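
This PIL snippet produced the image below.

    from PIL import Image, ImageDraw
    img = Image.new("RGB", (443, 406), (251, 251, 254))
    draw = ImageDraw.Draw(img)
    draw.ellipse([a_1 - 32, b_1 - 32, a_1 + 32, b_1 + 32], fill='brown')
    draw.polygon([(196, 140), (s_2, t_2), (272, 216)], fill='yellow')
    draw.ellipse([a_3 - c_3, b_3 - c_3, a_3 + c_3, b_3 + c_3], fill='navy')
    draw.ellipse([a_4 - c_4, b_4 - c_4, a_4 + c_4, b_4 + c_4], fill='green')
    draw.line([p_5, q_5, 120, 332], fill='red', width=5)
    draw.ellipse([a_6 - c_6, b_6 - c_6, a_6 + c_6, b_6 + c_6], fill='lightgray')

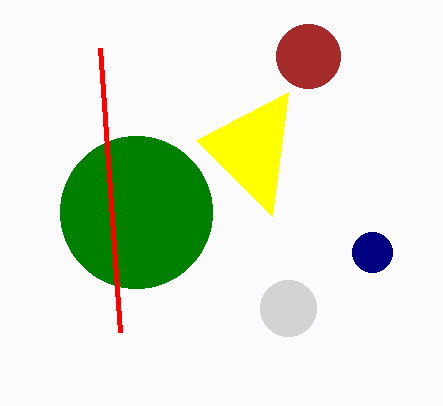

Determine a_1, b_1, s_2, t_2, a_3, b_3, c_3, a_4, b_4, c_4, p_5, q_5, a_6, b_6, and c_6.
a_1 = 308
b_1 = 56
s_2 = 288
t_2 = 92
a_3 = 372
b_3 = 252
c_3 = 20
a_4 = 136
b_4 = 212
c_4 = 76
p_5 = 100
q_5 = 48
a_6 = 288
b_6 = 308
c_6 = 28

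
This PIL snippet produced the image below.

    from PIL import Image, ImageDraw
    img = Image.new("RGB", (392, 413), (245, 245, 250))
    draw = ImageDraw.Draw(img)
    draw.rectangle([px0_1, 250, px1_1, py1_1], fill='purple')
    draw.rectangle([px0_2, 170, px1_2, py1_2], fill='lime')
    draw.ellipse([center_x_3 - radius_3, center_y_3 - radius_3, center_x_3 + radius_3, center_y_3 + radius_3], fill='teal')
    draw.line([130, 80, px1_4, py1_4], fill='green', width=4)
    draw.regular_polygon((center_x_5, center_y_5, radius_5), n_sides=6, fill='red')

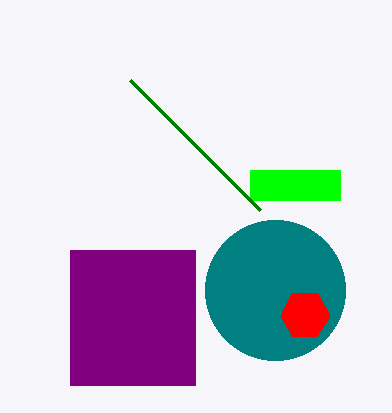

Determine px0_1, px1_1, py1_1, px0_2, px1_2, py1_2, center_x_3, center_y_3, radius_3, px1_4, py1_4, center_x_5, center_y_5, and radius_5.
px0_1 = 70
px1_1 = 195
py1_1 = 385
px0_2 = 250
px1_2 = 340
py1_2 = 200
center_x_3 = 275
center_y_3 = 290
radius_3 = 70
px1_4 = 260
py1_4 = 210
center_x_5 = 305
center_y_5 = 315
radius_5 = 25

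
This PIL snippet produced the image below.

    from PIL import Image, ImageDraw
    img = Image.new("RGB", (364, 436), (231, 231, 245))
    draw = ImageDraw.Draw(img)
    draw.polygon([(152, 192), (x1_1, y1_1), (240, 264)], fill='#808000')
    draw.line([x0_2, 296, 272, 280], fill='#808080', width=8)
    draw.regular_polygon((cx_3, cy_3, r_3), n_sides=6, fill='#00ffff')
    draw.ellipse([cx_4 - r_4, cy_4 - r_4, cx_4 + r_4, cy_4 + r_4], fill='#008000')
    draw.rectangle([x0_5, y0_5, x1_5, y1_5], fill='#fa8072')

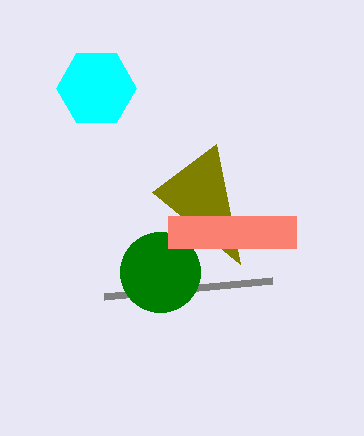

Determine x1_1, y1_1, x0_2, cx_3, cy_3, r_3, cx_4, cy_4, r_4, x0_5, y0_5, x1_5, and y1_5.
x1_1 = 216; y1_1 = 144; x0_2 = 104; cx_3 = 96; cy_3 = 88; r_3 = 40; cx_4 = 160; cy_4 = 272; r_4 = 40; x0_5 = 168; y0_5 = 216; x1_5 = 296; y1_5 = 248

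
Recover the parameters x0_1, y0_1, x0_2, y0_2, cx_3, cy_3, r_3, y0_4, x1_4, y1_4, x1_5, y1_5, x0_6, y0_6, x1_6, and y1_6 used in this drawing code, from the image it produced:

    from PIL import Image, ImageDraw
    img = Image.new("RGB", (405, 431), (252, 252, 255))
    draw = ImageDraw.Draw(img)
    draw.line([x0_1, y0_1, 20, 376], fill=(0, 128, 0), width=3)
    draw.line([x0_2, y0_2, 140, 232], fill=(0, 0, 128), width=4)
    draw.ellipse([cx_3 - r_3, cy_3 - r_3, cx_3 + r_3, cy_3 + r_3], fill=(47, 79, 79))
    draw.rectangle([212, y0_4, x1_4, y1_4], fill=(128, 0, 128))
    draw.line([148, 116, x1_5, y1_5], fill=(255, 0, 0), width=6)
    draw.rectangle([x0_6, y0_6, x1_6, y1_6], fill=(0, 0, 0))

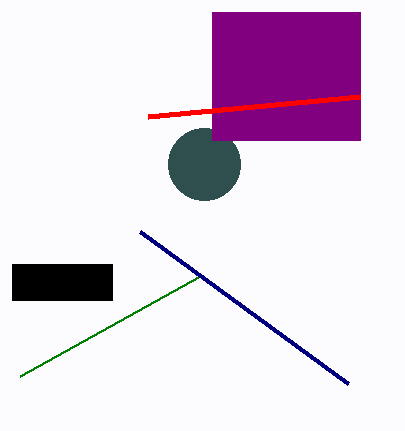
x0_1 = 200, y0_1 = 276, x0_2 = 348, y0_2 = 384, cx_3 = 204, cy_3 = 164, r_3 = 36, y0_4 = 12, x1_4 = 360, y1_4 = 140, x1_5 = 360, y1_5 = 96, x0_6 = 12, y0_6 = 264, x1_6 = 112, y1_6 = 300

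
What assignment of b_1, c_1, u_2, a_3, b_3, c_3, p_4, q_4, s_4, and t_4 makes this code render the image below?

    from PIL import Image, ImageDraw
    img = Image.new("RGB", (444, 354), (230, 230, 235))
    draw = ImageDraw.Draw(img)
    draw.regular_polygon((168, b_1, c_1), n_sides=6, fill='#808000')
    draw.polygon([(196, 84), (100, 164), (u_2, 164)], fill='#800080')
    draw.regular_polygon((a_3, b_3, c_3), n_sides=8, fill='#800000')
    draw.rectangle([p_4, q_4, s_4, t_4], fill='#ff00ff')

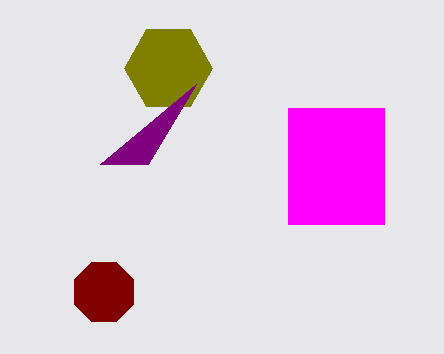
b_1 = 68, c_1 = 44, u_2 = 148, a_3 = 104, b_3 = 292, c_3 = 32, p_4 = 288, q_4 = 108, s_4 = 384, t_4 = 224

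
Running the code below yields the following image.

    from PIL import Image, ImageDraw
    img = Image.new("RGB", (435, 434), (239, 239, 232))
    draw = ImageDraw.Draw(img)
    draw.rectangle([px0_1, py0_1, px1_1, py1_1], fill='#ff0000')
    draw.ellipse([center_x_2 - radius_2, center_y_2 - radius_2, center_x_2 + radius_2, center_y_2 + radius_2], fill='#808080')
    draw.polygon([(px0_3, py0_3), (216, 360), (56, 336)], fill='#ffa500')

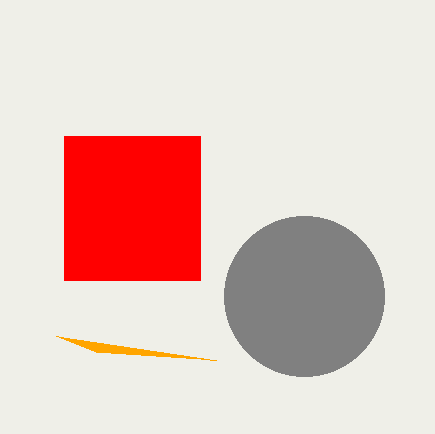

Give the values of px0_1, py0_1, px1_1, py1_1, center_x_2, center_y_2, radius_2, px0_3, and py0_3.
px0_1 = 64, py0_1 = 136, px1_1 = 200, py1_1 = 280, center_x_2 = 304, center_y_2 = 296, radius_2 = 80, px0_3 = 96, py0_3 = 352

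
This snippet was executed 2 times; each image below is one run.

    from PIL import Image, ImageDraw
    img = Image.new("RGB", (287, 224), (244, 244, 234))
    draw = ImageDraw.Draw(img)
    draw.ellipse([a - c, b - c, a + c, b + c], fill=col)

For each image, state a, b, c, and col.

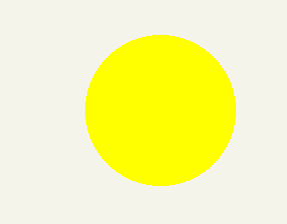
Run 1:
a = 160; b = 110; c = 75; col = 'yellow'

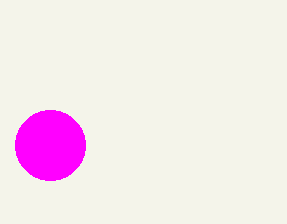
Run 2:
a = 50, b = 145, c = 35, col = 'magenta'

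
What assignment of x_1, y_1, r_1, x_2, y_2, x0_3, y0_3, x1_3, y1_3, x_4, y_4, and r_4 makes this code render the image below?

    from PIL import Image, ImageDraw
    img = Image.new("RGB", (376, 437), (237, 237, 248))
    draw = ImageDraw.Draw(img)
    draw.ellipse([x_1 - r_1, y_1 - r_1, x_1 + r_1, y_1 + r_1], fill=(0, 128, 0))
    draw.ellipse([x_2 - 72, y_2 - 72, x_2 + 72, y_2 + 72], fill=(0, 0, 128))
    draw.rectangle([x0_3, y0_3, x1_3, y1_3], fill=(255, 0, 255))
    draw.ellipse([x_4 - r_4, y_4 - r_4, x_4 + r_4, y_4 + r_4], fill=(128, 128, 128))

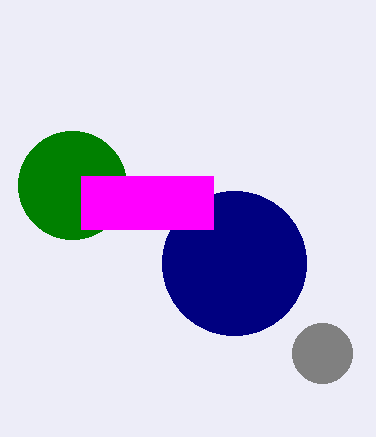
x_1 = 72, y_1 = 185, r_1 = 54, x_2 = 234, y_2 = 263, x0_3 = 81, y0_3 = 176, x1_3 = 213, y1_3 = 229, x_4 = 322, y_4 = 353, r_4 = 30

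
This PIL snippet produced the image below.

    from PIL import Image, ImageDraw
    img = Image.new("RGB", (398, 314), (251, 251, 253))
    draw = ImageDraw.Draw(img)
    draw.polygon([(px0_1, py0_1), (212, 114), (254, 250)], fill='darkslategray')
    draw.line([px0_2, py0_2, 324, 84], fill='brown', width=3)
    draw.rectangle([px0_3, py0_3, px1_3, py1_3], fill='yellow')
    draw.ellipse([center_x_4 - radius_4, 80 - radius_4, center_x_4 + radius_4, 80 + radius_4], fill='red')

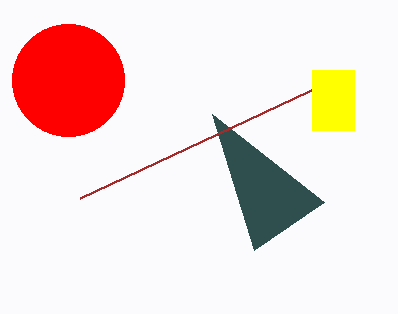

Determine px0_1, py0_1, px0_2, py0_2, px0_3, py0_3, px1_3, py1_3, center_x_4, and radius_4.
px0_1 = 324, py0_1 = 202, px0_2 = 80, py0_2 = 198, px0_3 = 312, py0_3 = 70, px1_3 = 354, py1_3 = 130, center_x_4 = 68, radius_4 = 56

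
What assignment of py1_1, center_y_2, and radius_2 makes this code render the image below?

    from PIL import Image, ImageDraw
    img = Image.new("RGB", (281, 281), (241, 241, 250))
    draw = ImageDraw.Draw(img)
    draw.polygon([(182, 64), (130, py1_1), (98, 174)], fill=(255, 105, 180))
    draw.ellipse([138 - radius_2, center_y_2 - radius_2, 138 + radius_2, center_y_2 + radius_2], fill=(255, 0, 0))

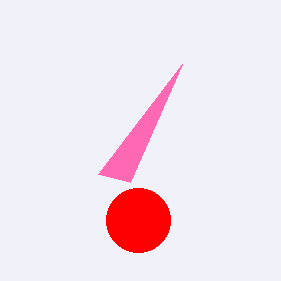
py1_1 = 182, center_y_2 = 220, radius_2 = 32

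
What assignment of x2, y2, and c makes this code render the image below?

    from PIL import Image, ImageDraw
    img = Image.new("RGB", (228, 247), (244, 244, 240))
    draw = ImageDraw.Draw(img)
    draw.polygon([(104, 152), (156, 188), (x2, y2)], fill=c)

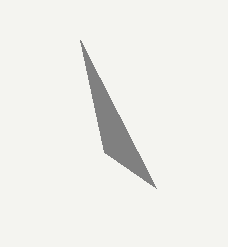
x2 = 80; y2 = 40; c = 'gray'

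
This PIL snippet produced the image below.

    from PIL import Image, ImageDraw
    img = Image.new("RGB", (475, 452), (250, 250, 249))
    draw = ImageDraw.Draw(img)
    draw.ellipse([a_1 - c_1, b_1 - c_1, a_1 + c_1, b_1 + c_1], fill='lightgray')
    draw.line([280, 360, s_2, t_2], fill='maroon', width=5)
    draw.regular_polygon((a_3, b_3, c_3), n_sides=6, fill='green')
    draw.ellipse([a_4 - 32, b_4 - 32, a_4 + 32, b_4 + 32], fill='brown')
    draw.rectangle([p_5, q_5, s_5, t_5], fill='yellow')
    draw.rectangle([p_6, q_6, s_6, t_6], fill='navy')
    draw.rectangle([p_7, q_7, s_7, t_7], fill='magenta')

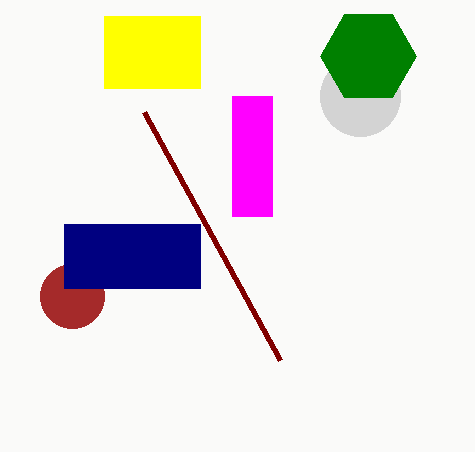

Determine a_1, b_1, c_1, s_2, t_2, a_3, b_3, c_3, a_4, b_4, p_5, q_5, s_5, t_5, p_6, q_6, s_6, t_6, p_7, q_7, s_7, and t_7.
a_1 = 360
b_1 = 96
c_1 = 40
s_2 = 144
t_2 = 112
a_3 = 368
b_3 = 56
c_3 = 48
a_4 = 72
b_4 = 296
p_5 = 104
q_5 = 16
s_5 = 200
t_5 = 88
p_6 = 64
q_6 = 224
s_6 = 200
t_6 = 288
p_7 = 232
q_7 = 96
s_7 = 272
t_7 = 216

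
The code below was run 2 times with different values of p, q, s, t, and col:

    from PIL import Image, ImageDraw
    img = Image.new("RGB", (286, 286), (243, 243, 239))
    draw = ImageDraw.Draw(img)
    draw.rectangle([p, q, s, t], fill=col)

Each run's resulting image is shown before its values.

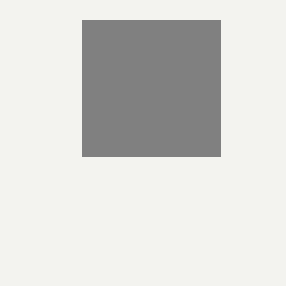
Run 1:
p = 82
q = 20
s = 220
t = 156
col = 'gray'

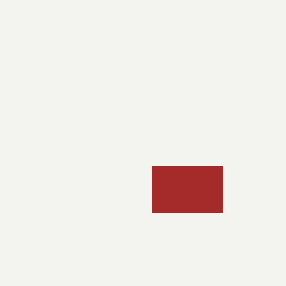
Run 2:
p = 152
q = 166
s = 222
t = 212
col = 'brown'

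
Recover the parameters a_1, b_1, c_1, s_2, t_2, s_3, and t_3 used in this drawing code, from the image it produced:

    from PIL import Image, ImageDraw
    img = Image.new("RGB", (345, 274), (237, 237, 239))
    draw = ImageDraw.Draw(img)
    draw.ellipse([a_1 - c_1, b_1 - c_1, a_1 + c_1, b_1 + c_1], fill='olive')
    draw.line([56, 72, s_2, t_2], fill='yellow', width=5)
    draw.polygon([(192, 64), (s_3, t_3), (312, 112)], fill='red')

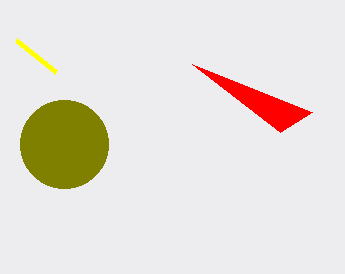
a_1 = 64; b_1 = 144; c_1 = 44; s_2 = 16; t_2 = 40; s_3 = 280; t_3 = 132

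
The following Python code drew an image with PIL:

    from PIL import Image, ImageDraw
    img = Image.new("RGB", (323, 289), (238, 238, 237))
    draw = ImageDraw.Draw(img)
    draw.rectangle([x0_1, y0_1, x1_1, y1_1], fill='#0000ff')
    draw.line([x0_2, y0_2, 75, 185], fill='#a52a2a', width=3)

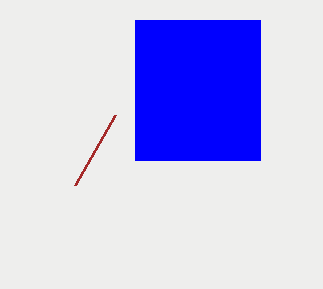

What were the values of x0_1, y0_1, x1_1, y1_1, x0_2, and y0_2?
x0_1 = 135, y0_1 = 20, x1_1 = 260, y1_1 = 160, x0_2 = 115, y0_2 = 115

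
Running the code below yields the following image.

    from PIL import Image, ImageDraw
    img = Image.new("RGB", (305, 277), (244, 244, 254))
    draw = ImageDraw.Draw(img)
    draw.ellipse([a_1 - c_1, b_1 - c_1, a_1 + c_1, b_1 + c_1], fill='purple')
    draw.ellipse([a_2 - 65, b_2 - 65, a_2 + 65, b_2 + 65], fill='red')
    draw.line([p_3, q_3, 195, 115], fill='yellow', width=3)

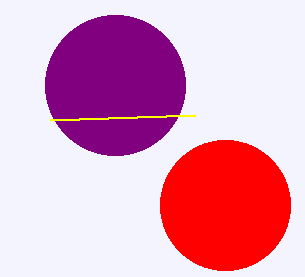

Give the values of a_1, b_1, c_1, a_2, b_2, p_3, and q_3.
a_1 = 115, b_1 = 85, c_1 = 70, a_2 = 225, b_2 = 205, p_3 = 50, q_3 = 120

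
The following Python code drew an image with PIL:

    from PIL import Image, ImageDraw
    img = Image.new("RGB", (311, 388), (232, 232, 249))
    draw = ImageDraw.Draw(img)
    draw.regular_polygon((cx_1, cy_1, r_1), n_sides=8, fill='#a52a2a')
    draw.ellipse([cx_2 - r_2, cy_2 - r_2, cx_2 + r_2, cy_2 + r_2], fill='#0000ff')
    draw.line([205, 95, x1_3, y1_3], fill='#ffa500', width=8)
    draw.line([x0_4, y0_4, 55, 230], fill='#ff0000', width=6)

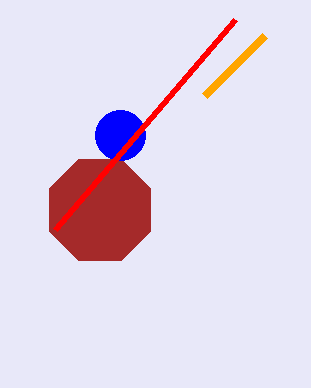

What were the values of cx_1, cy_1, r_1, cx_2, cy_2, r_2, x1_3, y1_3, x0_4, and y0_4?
cx_1 = 100; cy_1 = 210; r_1 = 55; cx_2 = 120; cy_2 = 135; r_2 = 25; x1_3 = 265; y1_3 = 35; x0_4 = 235; y0_4 = 20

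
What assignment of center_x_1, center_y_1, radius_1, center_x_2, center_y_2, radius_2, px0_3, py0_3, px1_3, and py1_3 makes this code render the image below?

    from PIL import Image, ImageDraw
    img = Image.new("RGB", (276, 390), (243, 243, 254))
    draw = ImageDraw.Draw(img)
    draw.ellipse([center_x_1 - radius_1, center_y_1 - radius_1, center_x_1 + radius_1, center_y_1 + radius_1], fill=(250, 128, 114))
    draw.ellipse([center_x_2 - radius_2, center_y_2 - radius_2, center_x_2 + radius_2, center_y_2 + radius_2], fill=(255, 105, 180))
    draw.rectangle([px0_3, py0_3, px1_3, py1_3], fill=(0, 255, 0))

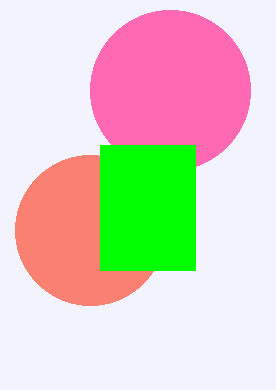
center_x_1 = 90
center_y_1 = 230
radius_1 = 75
center_x_2 = 170
center_y_2 = 90
radius_2 = 80
px0_3 = 100
py0_3 = 145
px1_3 = 195
py1_3 = 270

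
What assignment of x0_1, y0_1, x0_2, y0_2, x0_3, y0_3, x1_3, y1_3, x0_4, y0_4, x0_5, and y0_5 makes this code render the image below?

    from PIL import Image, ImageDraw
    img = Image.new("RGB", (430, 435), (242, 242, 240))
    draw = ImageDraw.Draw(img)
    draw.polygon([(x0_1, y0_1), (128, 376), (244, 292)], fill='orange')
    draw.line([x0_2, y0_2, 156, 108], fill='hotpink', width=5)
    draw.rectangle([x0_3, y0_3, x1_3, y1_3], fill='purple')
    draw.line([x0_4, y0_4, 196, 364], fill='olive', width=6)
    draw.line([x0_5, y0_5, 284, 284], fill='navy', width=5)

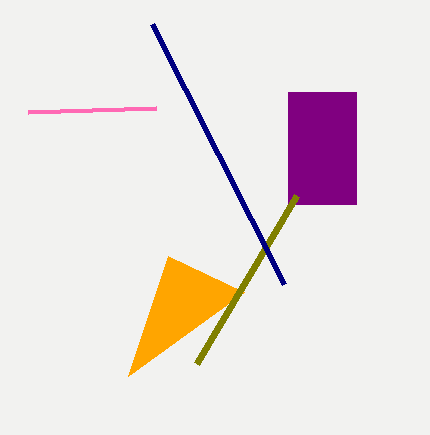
x0_1 = 168, y0_1 = 256, x0_2 = 28, y0_2 = 112, x0_3 = 288, y0_3 = 92, x1_3 = 356, y1_3 = 204, x0_4 = 296, y0_4 = 196, x0_5 = 152, y0_5 = 24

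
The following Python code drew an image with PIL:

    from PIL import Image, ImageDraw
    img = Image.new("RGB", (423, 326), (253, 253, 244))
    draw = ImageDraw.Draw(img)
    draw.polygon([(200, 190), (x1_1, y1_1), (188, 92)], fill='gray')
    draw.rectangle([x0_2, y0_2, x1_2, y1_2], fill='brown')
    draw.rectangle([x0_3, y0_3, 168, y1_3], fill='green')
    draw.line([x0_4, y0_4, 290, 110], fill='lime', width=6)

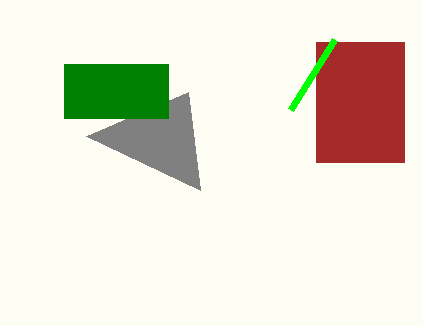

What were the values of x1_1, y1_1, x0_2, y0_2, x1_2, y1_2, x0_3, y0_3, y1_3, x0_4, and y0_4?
x1_1 = 86
y1_1 = 136
x0_2 = 316
y0_2 = 42
x1_2 = 404
y1_2 = 162
x0_3 = 64
y0_3 = 64
y1_3 = 118
x0_4 = 334
y0_4 = 40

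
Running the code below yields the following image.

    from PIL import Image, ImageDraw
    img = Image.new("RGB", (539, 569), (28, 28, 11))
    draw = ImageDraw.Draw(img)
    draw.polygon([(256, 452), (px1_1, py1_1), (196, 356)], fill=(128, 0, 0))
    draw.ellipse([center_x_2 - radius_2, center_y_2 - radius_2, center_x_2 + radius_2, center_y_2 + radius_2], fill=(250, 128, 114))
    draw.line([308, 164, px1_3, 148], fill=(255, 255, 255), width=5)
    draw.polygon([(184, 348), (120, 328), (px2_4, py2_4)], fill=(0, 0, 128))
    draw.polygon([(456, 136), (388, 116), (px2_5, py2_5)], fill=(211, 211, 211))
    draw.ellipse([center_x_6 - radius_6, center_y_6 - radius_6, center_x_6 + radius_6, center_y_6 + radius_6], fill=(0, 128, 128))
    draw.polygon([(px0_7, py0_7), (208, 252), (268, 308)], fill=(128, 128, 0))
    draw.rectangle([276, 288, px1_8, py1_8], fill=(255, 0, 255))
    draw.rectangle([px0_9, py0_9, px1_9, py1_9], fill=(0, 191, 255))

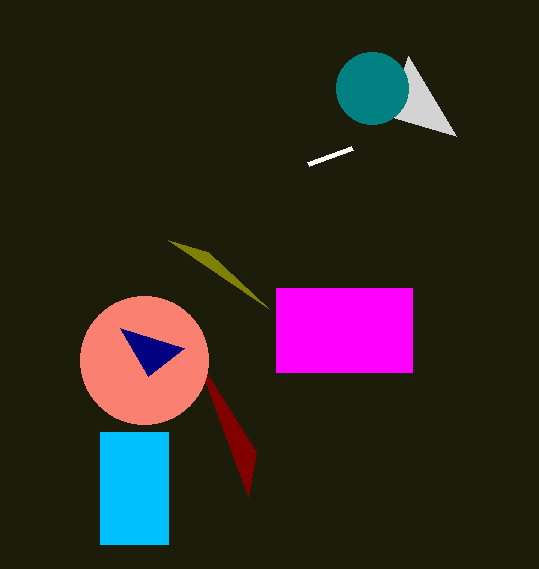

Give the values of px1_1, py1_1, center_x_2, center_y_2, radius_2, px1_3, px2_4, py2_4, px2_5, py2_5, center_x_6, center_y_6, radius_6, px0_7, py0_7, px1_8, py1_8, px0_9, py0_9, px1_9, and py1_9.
px1_1 = 248, py1_1 = 496, center_x_2 = 144, center_y_2 = 360, radius_2 = 64, px1_3 = 352, px2_4 = 148, py2_4 = 376, px2_5 = 408, py2_5 = 56, center_x_6 = 372, center_y_6 = 88, radius_6 = 36, px0_7 = 168, py0_7 = 240, px1_8 = 412, py1_8 = 372, px0_9 = 100, py0_9 = 432, px1_9 = 168, py1_9 = 544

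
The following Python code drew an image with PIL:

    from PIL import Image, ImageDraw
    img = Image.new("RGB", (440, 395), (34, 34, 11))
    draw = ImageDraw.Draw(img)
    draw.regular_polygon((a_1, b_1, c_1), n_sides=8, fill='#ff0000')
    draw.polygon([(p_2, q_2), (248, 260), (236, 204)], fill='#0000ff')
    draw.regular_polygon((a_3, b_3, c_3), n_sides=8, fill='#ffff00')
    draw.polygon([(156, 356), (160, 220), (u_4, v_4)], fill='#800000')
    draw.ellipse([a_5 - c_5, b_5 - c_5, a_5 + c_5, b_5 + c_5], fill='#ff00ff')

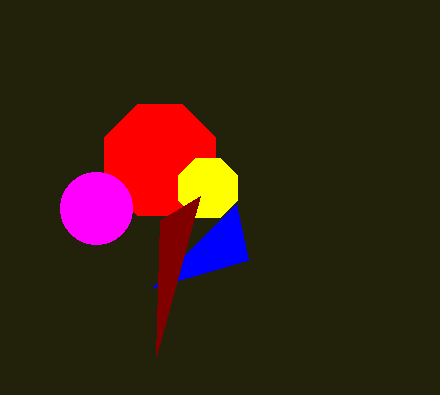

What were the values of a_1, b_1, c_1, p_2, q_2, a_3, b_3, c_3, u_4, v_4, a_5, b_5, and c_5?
a_1 = 160
b_1 = 160
c_1 = 60
p_2 = 152
q_2 = 288
a_3 = 208
b_3 = 188
c_3 = 32
u_4 = 200
v_4 = 196
a_5 = 96
b_5 = 208
c_5 = 36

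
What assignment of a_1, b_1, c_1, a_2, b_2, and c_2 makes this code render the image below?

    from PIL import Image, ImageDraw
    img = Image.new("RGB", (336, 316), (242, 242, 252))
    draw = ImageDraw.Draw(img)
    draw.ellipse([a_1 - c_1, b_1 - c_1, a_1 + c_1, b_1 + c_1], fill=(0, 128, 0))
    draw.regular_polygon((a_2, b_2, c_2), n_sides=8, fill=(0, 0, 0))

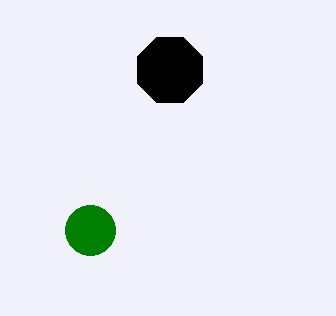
a_1 = 90
b_1 = 230
c_1 = 25
a_2 = 170
b_2 = 70
c_2 = 35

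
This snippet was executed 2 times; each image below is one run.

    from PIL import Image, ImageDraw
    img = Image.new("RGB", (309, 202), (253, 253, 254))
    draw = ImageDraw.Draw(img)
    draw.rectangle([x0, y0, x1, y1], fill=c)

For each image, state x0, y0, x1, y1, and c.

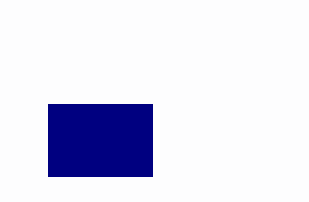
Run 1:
x0 = 48
y0 = 104
x1 = 152
y1 = 176
c = 'navy'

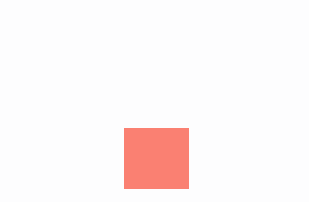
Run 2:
x0 = 124; y0 = 128; x1 = 188; y1 = 188; c = 'salmon'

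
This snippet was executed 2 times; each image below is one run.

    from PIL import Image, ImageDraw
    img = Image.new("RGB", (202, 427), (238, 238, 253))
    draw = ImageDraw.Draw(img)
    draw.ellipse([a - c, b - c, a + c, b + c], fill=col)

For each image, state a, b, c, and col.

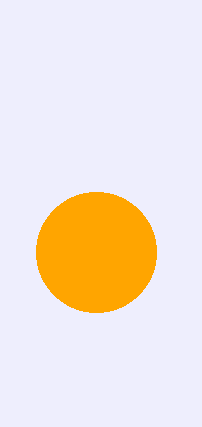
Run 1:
a = 96, b = 252, c = 60, col = 'orange'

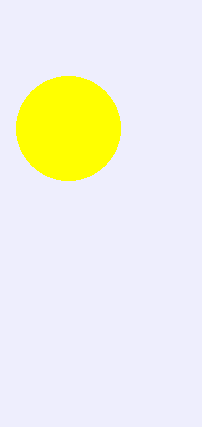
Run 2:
a = 68, b = 128, c = 52, col = 'yellow'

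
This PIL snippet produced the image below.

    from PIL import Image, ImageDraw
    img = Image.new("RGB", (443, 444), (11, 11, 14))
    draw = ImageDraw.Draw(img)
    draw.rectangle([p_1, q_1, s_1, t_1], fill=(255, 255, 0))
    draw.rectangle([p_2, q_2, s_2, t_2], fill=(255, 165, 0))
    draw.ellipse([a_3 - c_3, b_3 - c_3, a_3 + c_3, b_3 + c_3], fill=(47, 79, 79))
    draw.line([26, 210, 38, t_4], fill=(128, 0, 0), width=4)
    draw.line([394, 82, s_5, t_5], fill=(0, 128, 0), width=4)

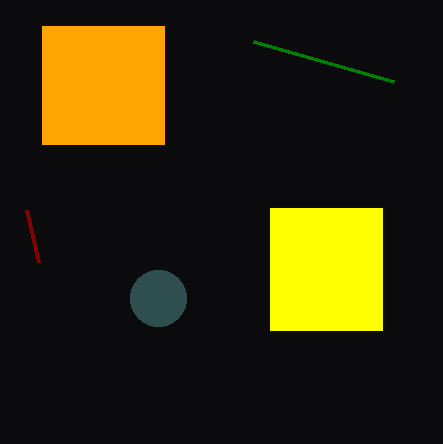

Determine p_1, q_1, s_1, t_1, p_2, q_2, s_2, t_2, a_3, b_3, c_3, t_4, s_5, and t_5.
p_1 = 270, q_1 = 208, s_1 = 382, t_1 = 330, p_2 = 42, q_2 = 26, s_2 = 164, t_2 = 144, a_3 = 158, b_3 = 298, c_3 = 28, t_4 = 262, s_5 = 254, t_5 = 42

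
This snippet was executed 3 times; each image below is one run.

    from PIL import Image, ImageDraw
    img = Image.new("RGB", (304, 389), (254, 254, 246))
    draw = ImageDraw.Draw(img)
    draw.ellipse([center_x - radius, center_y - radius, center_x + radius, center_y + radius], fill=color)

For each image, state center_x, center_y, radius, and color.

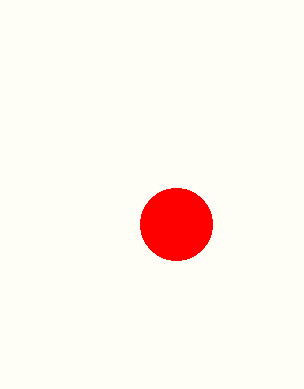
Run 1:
center_x = 176; center_y = 224; radius = 36; color = 'red'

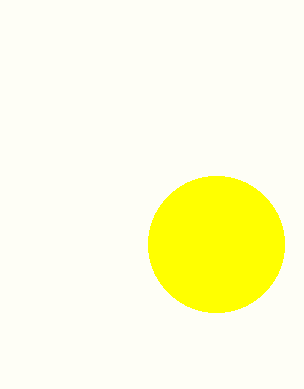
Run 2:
center_x = 216, center_y = 244, radius = 68, color = 'yellow'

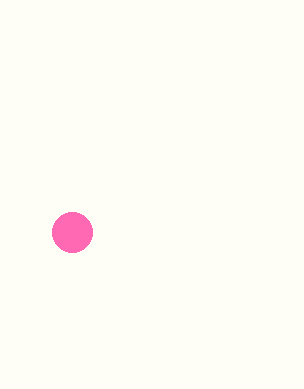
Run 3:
center_x = 72
center_y = 232
radius = 20
color = 'hotpink'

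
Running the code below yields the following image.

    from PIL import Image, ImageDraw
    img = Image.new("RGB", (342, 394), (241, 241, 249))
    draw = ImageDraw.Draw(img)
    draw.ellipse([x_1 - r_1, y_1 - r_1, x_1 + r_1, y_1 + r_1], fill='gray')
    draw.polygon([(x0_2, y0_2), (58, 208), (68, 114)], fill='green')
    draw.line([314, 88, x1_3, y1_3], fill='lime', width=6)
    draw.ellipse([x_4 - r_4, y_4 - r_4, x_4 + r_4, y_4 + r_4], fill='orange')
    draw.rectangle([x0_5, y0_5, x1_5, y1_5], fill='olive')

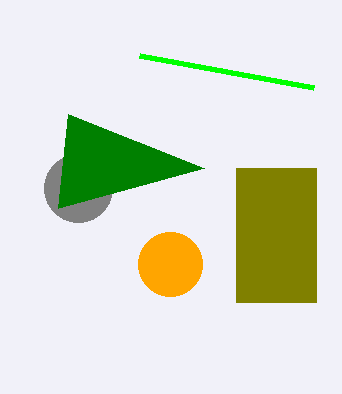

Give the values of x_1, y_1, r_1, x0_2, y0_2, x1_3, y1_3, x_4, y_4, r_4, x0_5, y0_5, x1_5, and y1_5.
x_1 = 78, y_1 = 188, r_1 = 34, x0_2 = 204, y0_2 = 168, x1_3 = 140, y1_3 = 56, x_4 = 170, y_4 = 264, r_4 = 32, x0_5 = 236, y0_5 = 168, x1_5 = 316, y1_5 = 302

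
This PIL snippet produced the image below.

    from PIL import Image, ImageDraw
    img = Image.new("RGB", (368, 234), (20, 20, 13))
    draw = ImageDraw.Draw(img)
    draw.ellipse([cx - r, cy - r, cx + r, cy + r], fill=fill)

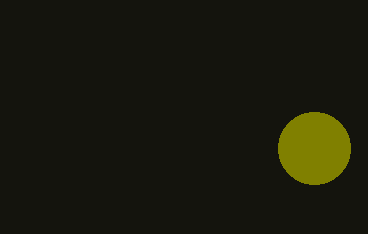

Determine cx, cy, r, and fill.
cx = 314, cy = 148, r = 36, fill = 'olive'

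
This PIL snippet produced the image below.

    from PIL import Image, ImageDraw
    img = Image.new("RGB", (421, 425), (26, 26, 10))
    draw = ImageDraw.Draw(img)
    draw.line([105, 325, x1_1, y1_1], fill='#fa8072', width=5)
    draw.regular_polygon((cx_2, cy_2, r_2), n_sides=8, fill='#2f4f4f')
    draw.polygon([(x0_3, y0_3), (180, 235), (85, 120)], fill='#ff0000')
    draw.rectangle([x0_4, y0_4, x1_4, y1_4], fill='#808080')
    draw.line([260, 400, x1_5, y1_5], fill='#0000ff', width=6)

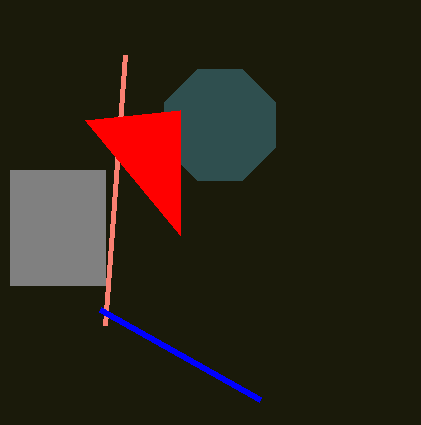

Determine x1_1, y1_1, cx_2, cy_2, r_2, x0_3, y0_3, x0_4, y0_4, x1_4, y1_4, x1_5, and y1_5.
x1_1 = 125; y1_1 = 55; cx_2 = 220; cy_2 = 125; r_2 = 60; x0_3 = 180; y0_3 = 110; x0_4 = 10; y0_4 = 170; x1_4 = 105; y1_4 = 285; x1_5 = 100; y1_5 = 310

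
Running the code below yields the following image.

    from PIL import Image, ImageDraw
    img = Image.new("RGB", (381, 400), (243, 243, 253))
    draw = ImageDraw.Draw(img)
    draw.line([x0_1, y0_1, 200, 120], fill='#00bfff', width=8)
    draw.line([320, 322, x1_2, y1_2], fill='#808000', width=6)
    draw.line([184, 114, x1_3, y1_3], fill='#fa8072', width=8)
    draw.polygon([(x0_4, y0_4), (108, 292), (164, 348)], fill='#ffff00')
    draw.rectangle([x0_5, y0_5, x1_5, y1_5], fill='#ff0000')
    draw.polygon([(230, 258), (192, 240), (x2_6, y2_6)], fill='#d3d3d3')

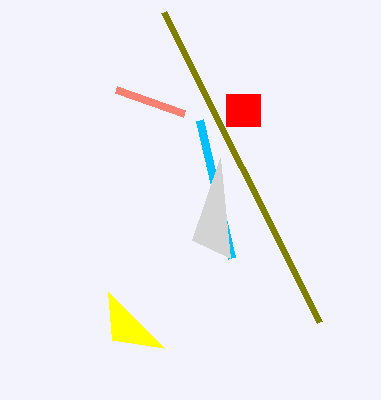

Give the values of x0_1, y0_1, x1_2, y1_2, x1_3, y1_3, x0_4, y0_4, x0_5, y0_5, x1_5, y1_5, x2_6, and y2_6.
x0_1 = 232; y0_1 = 258; x1_2 = 164; y1_2 = 12; x1_3 = 116; y1_3 = 90; x0_4 = 112; y0_4 = 340; x0_5 = 226; y0_5 = 94; x1_5 = 260; y1_5 = 126; x2_6 = 220; y2_6 = 158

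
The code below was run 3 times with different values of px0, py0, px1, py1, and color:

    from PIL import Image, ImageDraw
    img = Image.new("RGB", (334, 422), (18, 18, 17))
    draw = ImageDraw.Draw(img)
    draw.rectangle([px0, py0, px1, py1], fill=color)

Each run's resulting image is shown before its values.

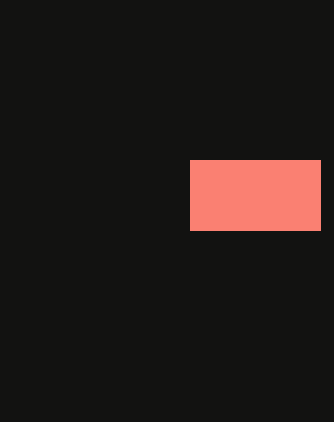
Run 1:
px0 = 190
py0 = 160
px1 = 320
py1 = 230
color = 'salmon'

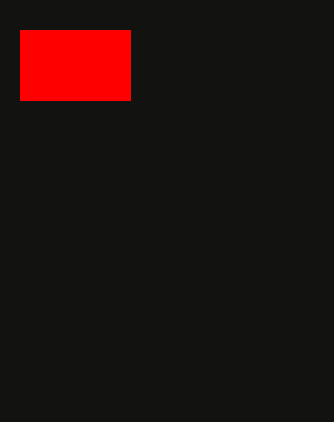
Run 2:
px0 = 20, py0 = 30, px1 = 130, py1 = 100, color = 'red'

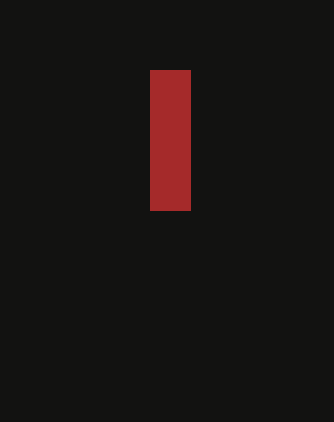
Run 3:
px0 = 150
py0 = 70
px1 = 190
py1 = 210
color = 'brown'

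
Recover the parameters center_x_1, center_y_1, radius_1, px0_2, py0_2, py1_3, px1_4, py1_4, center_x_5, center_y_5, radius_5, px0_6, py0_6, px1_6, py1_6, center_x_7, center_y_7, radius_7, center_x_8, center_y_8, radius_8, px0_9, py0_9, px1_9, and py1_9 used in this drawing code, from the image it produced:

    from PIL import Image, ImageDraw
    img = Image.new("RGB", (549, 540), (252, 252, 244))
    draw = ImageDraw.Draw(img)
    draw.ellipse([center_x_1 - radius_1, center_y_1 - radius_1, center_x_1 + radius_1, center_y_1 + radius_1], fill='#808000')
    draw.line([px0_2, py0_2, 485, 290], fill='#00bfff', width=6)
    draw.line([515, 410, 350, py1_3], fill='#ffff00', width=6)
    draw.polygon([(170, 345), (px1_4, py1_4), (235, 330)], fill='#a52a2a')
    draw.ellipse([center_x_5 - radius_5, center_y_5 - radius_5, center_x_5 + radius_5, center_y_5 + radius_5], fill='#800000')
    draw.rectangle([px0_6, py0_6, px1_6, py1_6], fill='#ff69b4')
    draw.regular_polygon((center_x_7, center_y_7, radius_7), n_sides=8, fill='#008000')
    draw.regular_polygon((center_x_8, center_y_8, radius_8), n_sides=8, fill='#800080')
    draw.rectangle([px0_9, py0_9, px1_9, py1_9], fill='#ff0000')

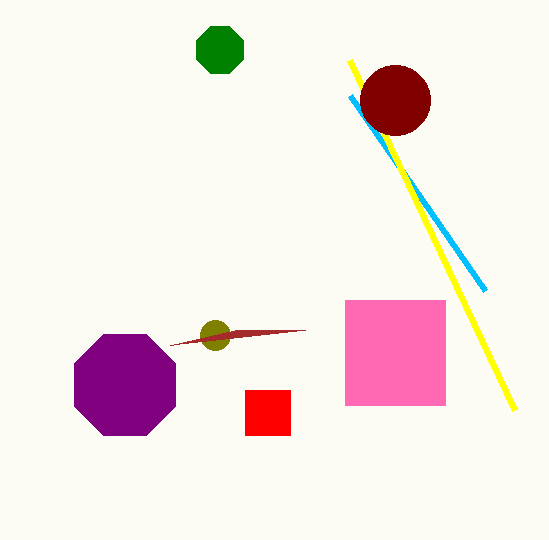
center_x_1 = 215, center_y_1 = 335, radius_1 = 15, px0_2 = 350, py0_2 = 95, py1_3 = 60, px1_4 = 305, py1_4 = 330, center_x_5 = 395, center_y_5 = 100, radius_5 = 35, px0_6 = 345, py0_6 = 300, px1_6 = 445, py1_6 = 405, center_x_7 = 220, center_y_7 = 50, radius_7 = 25, center_x_8 = 125, center_y_8 = 385, radius_8 = 55, px0_9 = 245, py0_9 = 390, px1_9 = 290, py1_9 = 435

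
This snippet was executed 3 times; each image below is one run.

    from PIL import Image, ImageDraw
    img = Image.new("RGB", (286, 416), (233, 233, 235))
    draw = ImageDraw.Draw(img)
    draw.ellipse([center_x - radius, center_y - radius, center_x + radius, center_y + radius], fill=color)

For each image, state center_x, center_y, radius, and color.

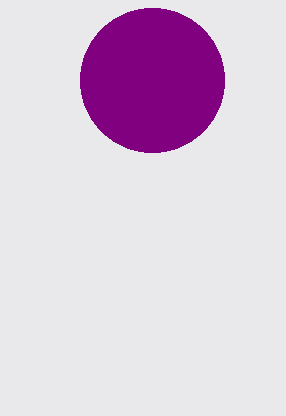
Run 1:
center_x = 152
center_y = 80
radius = 72
color = 'purple'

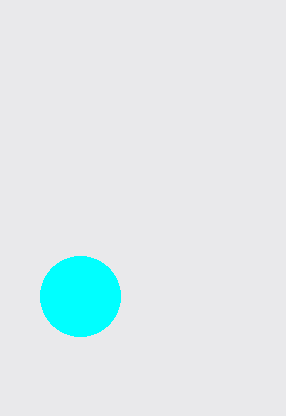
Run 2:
center_x = 80, center_y = 296, radius = 40, color = 'cyan'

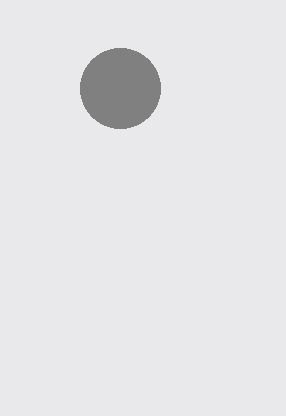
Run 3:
center_x = 120
center_y = 88
radius = 40
color = 'gray'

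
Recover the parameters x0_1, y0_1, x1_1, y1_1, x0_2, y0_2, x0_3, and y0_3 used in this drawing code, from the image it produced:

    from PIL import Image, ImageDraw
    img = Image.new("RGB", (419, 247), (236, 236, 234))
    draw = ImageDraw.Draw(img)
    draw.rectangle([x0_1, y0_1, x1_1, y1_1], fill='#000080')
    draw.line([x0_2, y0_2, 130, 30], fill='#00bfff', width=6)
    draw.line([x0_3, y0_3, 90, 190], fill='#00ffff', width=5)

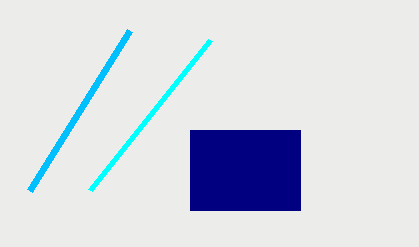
x0_1 = 190; y0_1 = 130; x1_1 = 300; y1_1 = 210; x0_2 = 30; y0_2 = 190; x0_3 = 210; y0_3 = 40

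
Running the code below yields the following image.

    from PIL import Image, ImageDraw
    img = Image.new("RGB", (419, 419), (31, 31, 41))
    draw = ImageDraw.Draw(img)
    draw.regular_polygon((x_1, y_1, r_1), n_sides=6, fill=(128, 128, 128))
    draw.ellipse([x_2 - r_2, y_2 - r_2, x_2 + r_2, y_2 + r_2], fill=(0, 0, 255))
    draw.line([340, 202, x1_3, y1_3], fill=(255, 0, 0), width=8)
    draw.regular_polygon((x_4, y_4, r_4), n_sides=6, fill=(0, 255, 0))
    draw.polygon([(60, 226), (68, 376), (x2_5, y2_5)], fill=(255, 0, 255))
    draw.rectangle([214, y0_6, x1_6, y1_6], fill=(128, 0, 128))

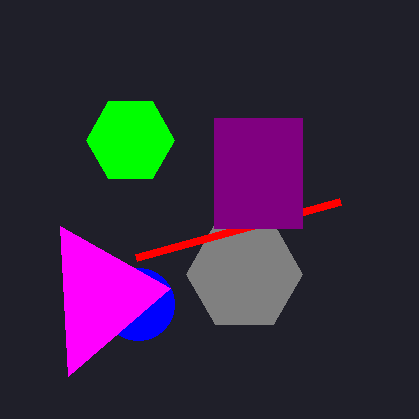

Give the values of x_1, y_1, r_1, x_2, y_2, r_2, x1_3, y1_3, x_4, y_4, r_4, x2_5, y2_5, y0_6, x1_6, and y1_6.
x_1 = 244
y_1 = 274
r_1 = 58
x_2 = 138
y_2 = 304
r_2 = 36
x1_3 = 136
y1_3 = 258
x_4 = 130
y_4 = 140
r_4 = 44
x2_5 = 170
y2_5 = 288
y0_6 = 118
x1_6 = 302
y1_6 = 228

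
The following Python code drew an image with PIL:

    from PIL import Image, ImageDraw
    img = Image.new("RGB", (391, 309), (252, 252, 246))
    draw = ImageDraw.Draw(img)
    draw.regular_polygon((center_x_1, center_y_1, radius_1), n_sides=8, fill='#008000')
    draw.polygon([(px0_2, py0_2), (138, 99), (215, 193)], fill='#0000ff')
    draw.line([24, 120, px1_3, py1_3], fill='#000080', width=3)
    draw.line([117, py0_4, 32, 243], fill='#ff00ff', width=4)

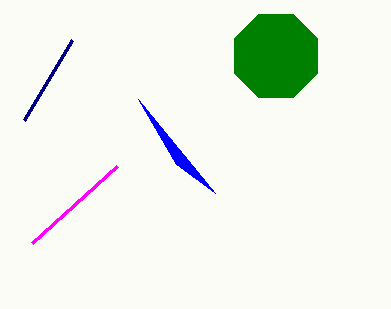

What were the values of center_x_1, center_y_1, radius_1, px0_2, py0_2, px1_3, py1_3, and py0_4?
center_x_1 = 276; center_y_1 = 56; radius_1 = 45; px0_2 = 176; py0_2 = 164; px1_3 = 72; py1_3 = 40; py0_4 = 166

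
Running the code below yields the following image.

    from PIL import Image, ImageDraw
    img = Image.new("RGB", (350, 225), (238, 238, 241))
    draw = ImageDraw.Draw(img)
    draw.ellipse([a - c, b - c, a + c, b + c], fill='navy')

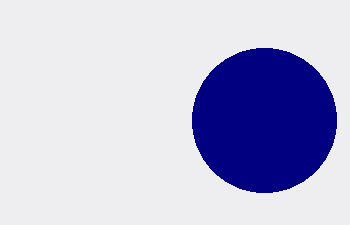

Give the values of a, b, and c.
a = 264; b = 120; c = 72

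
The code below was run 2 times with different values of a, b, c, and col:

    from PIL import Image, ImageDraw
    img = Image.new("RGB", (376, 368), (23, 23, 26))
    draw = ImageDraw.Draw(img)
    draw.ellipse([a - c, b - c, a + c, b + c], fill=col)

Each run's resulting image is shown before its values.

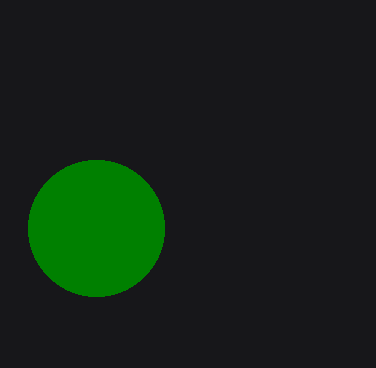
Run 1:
a = 96
b = 228
c = 68
col = 'green'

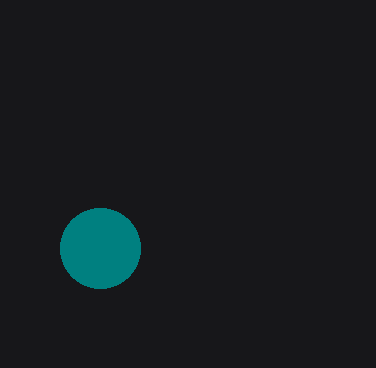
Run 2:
a = 100, b = 248, c = 40, col = 'teal'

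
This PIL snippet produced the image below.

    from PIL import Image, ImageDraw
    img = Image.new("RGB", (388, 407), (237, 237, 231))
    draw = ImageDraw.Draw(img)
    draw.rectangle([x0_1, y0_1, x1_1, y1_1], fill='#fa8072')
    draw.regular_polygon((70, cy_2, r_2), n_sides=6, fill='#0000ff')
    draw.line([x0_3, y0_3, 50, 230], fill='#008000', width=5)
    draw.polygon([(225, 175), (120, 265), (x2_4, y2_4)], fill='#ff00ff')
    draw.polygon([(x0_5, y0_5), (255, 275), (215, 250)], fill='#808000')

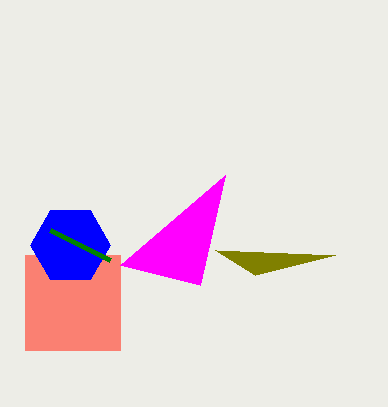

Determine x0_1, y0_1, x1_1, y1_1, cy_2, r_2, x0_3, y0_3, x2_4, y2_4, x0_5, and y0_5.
x0_1 = 25, y0_1 = 255, x1_1 = 120, y1_1 = 350, cy_2 = 245, r_2 = 40, x0_3 = 110, y0_3 = 260, x2_4 = 200, y2_4 = 285, x0_5 = 335, y0_5 = 255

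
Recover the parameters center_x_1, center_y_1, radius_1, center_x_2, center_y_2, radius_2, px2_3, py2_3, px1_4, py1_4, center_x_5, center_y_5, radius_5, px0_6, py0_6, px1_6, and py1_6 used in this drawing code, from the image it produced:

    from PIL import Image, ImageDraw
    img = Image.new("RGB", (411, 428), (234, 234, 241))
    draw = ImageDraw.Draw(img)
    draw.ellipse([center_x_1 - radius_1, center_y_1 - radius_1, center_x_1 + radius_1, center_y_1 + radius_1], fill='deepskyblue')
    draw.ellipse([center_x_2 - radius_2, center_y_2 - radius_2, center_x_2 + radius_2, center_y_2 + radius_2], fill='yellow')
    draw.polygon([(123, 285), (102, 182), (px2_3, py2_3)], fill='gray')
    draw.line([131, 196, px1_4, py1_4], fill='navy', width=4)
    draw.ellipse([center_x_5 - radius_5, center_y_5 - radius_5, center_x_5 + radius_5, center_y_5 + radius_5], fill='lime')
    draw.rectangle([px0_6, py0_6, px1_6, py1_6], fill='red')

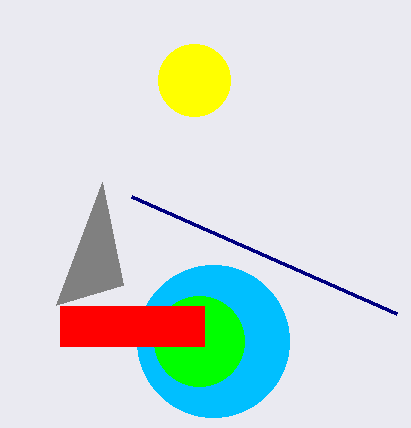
center_x_1 = 213, center_y_1 = 341, radius_1 = 76, center_x_2 = 194, center_y_2 = 80, radius_2 = 36, px2_3 = 56, py2_3 = 305, px1_4 = 396, py1_4 = 313, center_x_5 = 199, center_y_5 = 341, radius_5 = 45, px0_6 = 60, py0_6 = 306, px1_6 = 204, py1_6 = 346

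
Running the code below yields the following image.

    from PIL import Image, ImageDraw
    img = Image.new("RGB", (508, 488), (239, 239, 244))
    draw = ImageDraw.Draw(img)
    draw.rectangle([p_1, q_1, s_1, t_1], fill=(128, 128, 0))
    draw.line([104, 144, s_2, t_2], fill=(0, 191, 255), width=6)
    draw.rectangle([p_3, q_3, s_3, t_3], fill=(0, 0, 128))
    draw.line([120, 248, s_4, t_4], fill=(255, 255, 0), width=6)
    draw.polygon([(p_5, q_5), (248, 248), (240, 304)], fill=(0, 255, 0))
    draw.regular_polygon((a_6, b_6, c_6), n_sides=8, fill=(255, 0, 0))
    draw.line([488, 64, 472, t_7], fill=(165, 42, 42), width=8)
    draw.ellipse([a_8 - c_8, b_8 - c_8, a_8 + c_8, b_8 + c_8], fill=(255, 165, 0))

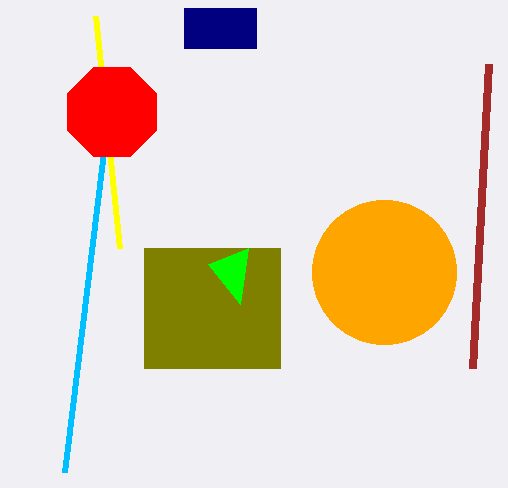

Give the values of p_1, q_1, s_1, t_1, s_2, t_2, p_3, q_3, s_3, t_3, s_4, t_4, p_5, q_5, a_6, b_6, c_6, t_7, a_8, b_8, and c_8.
p_1 = 144
q_1 = 248
s_1 = 280
t_1 = 368
s_2 = 64
t_2 = 472
p_3 = 184
q_3 = 8
s_3 = 256
t_3 = 48
s_4 = 96
t_4 = 16
p_5 = 208
q_5 = 264
a_6 = 112
b_6 = 112
c_6 = 48
t_7 = 368
a_8 = 384
b_8 = 272
c_8 = 72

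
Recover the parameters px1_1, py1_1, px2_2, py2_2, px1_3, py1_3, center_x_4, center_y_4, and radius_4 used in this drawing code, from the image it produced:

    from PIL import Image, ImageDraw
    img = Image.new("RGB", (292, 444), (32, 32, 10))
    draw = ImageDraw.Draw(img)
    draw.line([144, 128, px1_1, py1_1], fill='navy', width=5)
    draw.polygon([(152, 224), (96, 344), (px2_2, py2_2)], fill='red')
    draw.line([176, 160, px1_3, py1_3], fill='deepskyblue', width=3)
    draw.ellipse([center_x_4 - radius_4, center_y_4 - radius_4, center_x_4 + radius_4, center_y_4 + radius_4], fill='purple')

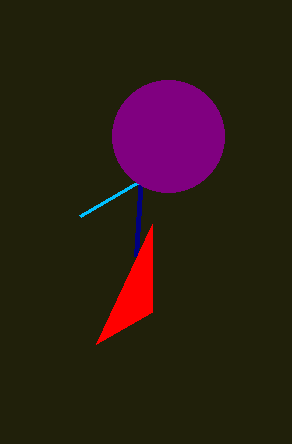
px1_1 = 136, py1_1 = 256, px2_2 = 152, py2_2 = 312, px1_3 = 80, py1_3 = 216, center_x_4 = 168, center_y_4 = 136, radius_4 = 56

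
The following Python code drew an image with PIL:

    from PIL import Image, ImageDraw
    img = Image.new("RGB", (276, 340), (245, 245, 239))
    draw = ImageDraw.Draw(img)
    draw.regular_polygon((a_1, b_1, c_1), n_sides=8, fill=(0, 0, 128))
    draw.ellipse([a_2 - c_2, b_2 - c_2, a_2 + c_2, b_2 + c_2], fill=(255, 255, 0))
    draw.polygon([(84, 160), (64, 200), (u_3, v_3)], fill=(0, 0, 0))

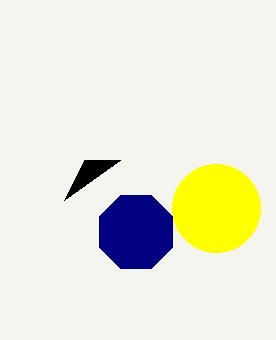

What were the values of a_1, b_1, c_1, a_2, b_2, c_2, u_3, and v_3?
a_1 = 136; b_1 = 232; c_1 = 40; a_2 = 216; b_2 = 208; c_2 = 44; u_3 = 120; v_3 = 160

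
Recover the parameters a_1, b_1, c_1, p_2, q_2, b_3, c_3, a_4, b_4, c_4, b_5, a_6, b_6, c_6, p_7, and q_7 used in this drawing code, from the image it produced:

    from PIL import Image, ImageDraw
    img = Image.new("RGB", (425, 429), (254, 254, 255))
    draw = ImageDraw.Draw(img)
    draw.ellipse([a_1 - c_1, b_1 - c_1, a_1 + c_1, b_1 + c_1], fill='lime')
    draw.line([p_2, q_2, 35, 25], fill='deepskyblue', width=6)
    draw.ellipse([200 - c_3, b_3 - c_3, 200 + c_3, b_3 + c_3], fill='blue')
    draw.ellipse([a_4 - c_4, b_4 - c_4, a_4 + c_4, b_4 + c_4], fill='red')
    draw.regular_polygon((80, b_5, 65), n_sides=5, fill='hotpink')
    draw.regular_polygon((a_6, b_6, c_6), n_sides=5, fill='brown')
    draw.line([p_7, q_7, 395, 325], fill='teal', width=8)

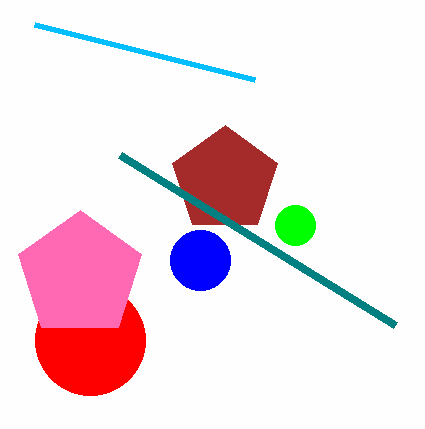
a_1 = 295, b_1 = 225, c_1 = 20, p_2 = 255, q_2 = 80, b_3 = 260, c_3 = 30, a_4 = 90, b_4 = 340, c_4 = 55, b_5 = 275, a_6 = 225, b_6 = 180, c_6 = 55, p_7 = 120, q_7 = 155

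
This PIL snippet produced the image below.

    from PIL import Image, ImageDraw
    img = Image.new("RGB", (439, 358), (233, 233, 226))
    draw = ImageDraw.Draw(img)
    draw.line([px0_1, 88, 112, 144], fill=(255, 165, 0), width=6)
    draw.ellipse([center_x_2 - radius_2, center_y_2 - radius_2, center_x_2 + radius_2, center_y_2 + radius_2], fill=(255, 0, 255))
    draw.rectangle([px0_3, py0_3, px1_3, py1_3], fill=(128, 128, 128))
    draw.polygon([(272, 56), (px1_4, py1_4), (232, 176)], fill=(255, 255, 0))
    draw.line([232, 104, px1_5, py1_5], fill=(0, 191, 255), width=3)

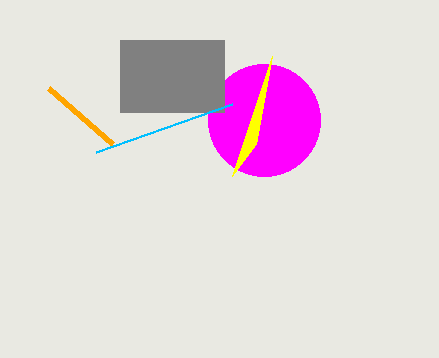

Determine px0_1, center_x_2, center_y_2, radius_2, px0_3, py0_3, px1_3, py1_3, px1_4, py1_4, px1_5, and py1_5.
px0_1 = 48; center_x_2 = 264; center_y_2 = 120; radius_2 = 56; px0_3 = 120; py0_3 = 40; px1_3 = 224; py1_3 = 112; px1_4 = 256; py1_4 = 144; px1_5 = 96; py1_5 = 152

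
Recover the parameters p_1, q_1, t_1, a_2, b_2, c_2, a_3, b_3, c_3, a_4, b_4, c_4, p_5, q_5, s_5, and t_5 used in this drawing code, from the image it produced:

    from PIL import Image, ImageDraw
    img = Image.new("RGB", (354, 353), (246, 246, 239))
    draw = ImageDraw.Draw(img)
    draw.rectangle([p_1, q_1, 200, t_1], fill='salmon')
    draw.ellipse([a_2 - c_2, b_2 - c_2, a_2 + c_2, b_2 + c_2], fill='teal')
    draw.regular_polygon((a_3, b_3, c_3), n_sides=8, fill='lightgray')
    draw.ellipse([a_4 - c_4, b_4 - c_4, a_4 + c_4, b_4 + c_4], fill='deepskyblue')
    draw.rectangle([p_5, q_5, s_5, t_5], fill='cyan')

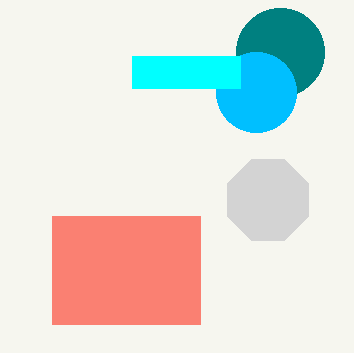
p_1 = 52, q_1 = 216, t_1 = 324, a_2 = 280, b_2 = 52, c_2 = 44, a_3 = 268, b_3 = 200, c_3 = 44, a_4 = 256, b_4 = 92, c_4 = 40, p_5 = 132, q_5 = 56, s_5 = 240, t_5 = 88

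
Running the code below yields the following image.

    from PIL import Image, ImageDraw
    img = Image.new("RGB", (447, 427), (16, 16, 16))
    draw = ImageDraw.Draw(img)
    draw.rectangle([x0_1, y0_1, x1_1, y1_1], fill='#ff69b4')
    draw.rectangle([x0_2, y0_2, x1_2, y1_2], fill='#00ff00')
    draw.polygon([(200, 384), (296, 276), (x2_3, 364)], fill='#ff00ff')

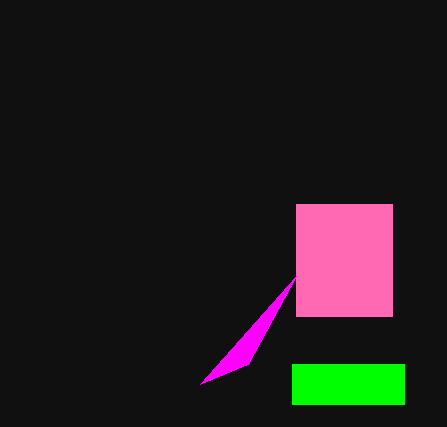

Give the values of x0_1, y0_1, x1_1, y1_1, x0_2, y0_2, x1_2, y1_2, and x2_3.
x0_1 = 296
y0_1 = 204
x1_1 = 392
y1_1 = 316
x0_2 = 292
y0_2 = 364
x1_2 = 404
y1_2 = 404
x2_3 = 248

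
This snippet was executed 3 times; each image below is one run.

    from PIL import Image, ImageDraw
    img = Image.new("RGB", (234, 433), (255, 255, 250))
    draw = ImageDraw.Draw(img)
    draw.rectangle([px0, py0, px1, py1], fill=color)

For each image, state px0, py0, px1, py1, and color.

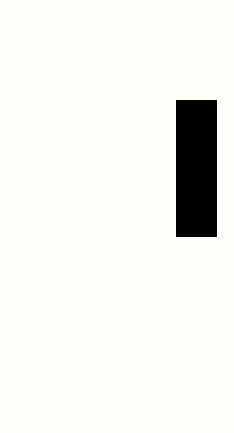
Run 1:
px0 = 176; py0 = 100; px1 = 216; py1 = 236; color = 'black'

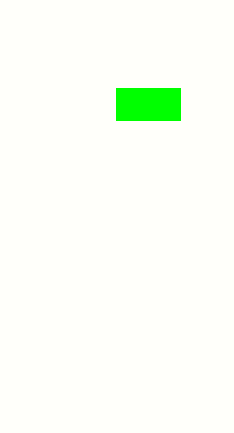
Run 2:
px0 = 116; py0 = 88; px1 = 180; py1 = 120; color = 'lime'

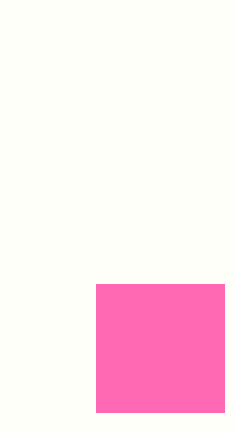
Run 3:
px0 = 96
py0 = 284
px1 = 224
py1 = 412
color = 'hotpink'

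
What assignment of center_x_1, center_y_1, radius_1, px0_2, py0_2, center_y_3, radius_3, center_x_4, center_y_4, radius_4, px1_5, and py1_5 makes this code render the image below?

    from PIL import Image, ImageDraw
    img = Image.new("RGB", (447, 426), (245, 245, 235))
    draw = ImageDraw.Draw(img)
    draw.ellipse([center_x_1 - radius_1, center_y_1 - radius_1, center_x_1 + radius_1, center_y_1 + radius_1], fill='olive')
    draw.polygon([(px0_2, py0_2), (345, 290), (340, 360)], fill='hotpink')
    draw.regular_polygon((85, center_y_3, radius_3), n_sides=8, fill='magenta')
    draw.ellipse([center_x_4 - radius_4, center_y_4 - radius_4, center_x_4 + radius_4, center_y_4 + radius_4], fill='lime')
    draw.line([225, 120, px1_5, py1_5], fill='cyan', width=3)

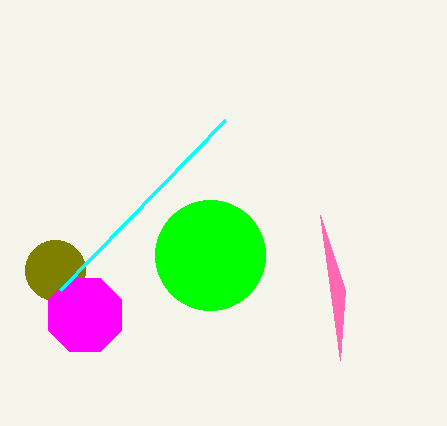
center_x_1 = 55; center_y_1 = 270; radius_1 = 30; px0_2 = 320; py0_2 = 215; center_y_3 = 315; radius_3 = 40; center_x_4 = 210; center_y_4 = 255; radius_4 = 55; px1_5 = 60; py1_5 = 290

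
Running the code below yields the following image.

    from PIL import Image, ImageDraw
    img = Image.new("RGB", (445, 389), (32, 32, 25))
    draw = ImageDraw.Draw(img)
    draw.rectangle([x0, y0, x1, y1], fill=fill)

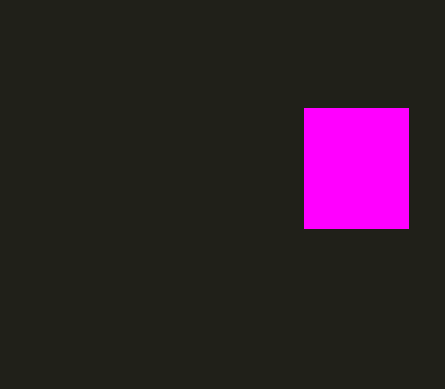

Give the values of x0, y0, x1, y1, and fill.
x0 = 304; y0 = 108; x1 = 408; y1 = 228; fill = 'magenta'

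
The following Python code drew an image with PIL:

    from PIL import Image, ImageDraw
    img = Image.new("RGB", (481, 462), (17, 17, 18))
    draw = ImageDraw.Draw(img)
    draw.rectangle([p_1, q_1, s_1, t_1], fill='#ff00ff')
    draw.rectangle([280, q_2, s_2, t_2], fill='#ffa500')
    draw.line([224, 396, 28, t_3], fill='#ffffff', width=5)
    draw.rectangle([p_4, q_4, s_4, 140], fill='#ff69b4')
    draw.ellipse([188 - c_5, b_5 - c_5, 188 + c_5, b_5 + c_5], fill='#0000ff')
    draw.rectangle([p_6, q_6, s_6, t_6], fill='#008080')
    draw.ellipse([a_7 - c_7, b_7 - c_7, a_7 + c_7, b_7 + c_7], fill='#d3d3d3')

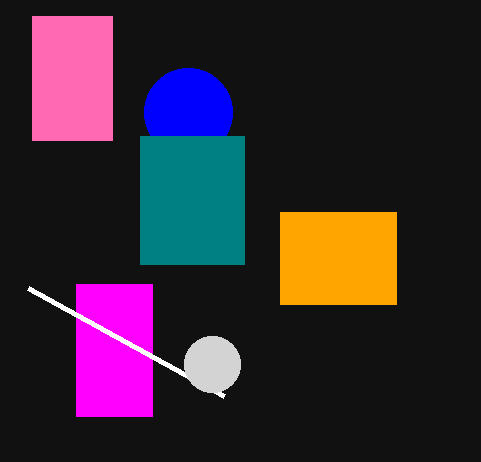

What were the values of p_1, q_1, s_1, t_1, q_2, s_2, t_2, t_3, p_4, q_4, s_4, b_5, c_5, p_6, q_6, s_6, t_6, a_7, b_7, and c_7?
p_1 = 76, q_1 = 284, s_1 = 152, t_1 = 416, q_2 = 212, s_2 = 396, t_2 = 304, t_3 = 288, p_4 = 32, q_4 = 16, s_4 = 112, b_5 = 112, c_5 = 44, p_6 = 140, q_6 = 136, s_6 = 244, t_6 = 264, a_7 = 212, b_7 = 364, c_7 = 28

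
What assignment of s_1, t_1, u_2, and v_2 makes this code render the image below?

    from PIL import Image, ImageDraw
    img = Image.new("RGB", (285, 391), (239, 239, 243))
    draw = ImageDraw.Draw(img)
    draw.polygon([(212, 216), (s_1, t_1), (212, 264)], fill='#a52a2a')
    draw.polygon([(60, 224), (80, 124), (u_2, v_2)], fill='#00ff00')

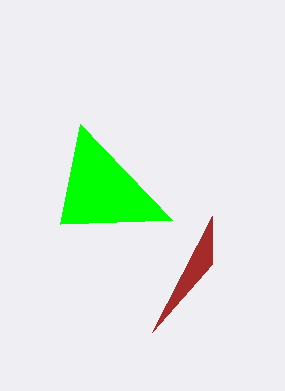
s_1 = 152; t_1 = 332; u_2 = 172; v_2 = 220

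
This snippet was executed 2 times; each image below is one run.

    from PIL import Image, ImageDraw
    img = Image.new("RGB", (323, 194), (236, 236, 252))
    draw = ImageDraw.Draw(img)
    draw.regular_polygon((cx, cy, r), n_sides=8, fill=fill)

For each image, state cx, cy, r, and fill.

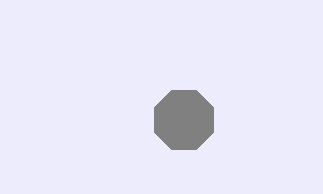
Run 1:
cx = 184
cy = 120
r = 32
fill = 'gray'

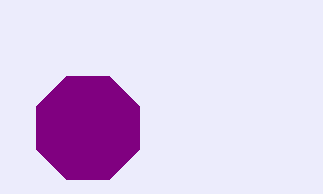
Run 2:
cx = 88; cy = 128; r = 56; fill = 'purple'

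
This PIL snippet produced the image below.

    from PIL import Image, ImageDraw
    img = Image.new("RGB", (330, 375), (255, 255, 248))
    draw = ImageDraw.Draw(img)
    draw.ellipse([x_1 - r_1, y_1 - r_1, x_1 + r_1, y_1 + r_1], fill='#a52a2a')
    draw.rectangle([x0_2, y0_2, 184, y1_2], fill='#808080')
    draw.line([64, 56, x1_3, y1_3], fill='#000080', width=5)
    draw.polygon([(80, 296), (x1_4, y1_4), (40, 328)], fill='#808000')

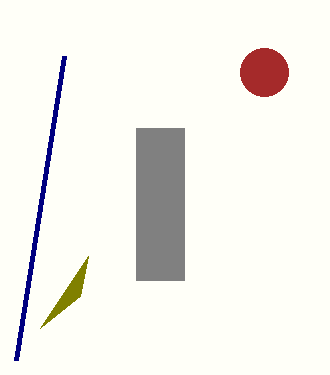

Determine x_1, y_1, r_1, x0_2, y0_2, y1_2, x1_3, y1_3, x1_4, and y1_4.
x_1 = 264
y_1 = 72
r_1 = 24
x0_2 = 136
y0_2 = 128
y1_2 = 280
x1_3 = 16
y1_3 = 360
x1_4 = 88
y1_4 = 256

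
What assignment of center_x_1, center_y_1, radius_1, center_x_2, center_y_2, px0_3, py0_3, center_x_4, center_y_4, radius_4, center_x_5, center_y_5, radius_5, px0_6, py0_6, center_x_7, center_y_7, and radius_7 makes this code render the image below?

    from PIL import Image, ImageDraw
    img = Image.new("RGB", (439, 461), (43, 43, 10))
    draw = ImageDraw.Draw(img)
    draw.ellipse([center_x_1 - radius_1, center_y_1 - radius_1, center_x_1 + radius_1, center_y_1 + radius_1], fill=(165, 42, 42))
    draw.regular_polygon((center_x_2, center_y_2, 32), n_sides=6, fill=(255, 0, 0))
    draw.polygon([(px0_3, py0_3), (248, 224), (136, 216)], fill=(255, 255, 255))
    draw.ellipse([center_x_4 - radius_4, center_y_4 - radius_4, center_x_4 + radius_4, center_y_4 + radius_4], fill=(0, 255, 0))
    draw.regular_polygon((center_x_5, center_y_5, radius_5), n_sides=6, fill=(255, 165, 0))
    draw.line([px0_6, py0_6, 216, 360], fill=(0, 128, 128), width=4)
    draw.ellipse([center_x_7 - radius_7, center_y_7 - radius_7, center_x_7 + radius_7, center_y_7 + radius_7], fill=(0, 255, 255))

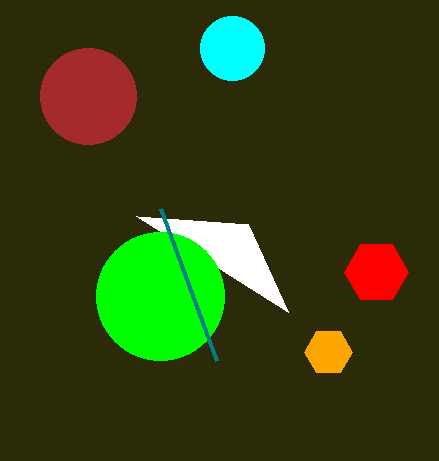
center_x_1 = 88, center_y_1 = 96, radius_1 = 48, center_x_2 = 376, center_y_2 = 272, px0_3 = 288, py0_3 = 312, center_x_4 = 160, center_y_4 = 296, radius_4 = 64, center_x_5 = 328, center_y_5 = 352, radius_5 = 24, px0_6 = 160, py0_6 = 208, center_x_7 = 232, center_y_7 = 48, radius_7 = 32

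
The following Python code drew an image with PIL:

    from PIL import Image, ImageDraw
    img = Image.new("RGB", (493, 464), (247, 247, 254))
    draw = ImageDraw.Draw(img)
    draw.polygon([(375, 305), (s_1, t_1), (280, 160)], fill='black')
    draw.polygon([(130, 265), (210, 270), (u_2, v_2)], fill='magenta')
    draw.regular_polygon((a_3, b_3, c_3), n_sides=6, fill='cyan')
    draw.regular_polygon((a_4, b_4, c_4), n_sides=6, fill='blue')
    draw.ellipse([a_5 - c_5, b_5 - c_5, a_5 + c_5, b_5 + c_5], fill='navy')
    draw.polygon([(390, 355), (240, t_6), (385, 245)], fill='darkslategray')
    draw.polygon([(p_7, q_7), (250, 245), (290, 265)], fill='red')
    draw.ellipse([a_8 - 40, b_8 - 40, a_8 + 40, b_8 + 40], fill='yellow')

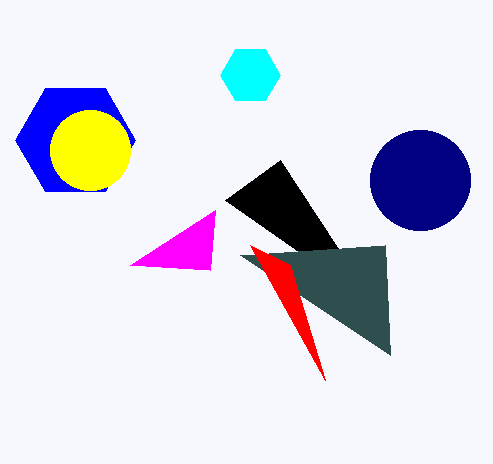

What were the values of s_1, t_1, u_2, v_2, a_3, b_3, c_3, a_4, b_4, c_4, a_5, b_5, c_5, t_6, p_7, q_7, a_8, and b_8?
s_1 = 225, t_1 = 200, u_2 = 215, v_2 = 210, a_3 = 250, b_3 = 75, c_3 = 30, a_4 = 75, b_4 = 140, c_4 = 60, a_5 = 420, b_5 = 180, c_5 = 50, t_6 = 255, p_7 = 325, q_7 = 380, a_8 = 90, b_8 = 150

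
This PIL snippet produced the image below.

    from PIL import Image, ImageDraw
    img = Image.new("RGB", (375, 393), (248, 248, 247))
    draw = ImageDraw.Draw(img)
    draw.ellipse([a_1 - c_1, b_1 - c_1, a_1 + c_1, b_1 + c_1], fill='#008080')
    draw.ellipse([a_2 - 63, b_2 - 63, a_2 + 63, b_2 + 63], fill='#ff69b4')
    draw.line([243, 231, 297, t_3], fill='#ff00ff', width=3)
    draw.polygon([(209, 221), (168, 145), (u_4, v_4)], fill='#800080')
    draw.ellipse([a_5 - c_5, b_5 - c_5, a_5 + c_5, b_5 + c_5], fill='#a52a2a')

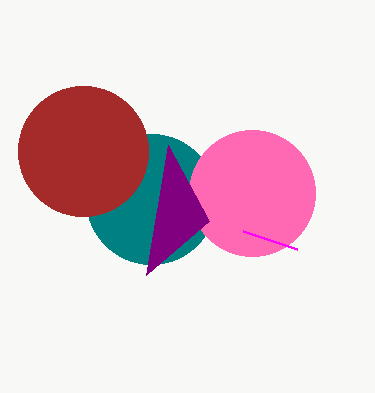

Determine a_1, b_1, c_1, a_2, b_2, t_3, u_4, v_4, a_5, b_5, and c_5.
a_1 = 151, b_1 = 199, c_1 = 65, a_2 = 252, b_2 = 193, t_3 = 249, u_4 = 146, v_4 = 275, a_5 = 83, b_5 = 151, c_5 = 65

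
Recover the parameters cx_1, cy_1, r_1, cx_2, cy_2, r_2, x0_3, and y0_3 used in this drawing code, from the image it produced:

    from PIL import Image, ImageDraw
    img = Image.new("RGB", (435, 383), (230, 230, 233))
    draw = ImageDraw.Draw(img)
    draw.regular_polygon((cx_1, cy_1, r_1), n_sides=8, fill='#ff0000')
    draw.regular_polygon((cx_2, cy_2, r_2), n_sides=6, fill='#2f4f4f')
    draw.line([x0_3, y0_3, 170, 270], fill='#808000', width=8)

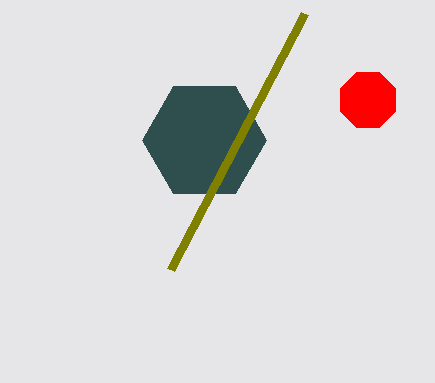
cx_1 = 368
cy_1 = 100
r_1 = 30
cx_2 = 204
cy_2 = 140
r_2 = 62
x0_3 = 304
y0_3 = 14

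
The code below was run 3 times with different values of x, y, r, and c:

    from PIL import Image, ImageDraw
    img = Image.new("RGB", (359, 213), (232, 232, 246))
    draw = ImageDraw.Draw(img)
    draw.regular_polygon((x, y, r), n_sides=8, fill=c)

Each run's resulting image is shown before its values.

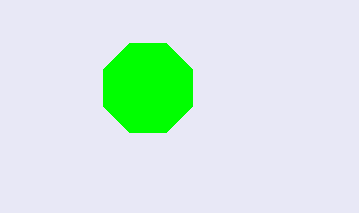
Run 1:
x = 148; y = 88; r = 48; c = 'lime'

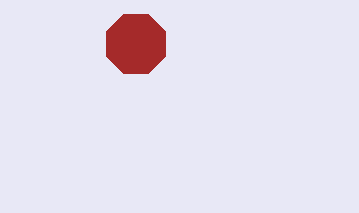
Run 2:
x = 136
y = 44
r = 32
c = 'brown'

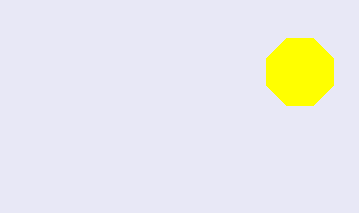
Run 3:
x = 300; y = 72; r = 36; c = 'yellow'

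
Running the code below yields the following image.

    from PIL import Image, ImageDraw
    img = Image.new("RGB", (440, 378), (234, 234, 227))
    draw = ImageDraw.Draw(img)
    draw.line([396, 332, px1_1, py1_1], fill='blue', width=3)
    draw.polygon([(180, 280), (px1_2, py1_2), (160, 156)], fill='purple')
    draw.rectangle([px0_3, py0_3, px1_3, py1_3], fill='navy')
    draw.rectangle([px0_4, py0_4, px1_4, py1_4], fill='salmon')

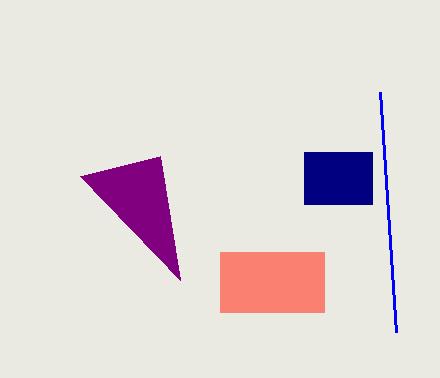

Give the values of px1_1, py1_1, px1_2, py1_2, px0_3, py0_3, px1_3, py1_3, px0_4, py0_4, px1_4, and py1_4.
px1_1 = 380, py1_1 = 92, px1_2 = 80, py1_2 = 176, px0_3 = 304, py0_3 = 152, px1_3 = 372, py1_3 = 204, px0_4 = 220, py0_4 = 252, px1_4 = 324, py1_4 = 312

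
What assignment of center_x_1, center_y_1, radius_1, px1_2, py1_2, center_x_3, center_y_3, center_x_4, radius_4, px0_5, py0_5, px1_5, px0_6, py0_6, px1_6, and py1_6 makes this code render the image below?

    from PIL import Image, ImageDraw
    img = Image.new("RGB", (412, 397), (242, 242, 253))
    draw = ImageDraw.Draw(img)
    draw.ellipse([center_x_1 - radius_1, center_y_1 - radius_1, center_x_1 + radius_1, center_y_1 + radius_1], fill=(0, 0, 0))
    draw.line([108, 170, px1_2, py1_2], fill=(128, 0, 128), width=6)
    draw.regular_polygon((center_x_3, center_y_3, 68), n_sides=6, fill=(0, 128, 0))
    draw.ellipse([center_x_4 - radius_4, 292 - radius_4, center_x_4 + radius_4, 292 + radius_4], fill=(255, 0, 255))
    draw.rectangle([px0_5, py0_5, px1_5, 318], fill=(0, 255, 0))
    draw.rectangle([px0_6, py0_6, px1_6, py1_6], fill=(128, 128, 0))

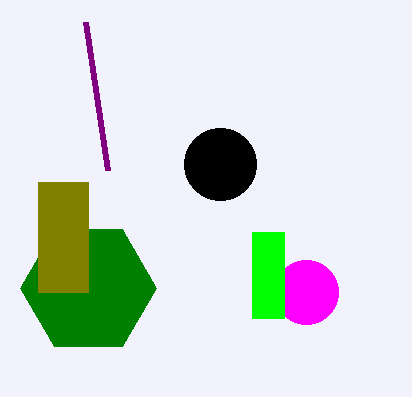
center_x_1 = 220; center_y_1 = 164; radius_1 = 36; px1_2 = 86; py1_2 = 22; center_x_3 = 88; center_y_3 = 288; center_x_4 = 306; radius_4 = 32; px0_5 = 252; py0_5 = 232; px1_5 = 284; px0_6 = 38; py0_6 = 182; px1_6 = 88; py1_6 = 292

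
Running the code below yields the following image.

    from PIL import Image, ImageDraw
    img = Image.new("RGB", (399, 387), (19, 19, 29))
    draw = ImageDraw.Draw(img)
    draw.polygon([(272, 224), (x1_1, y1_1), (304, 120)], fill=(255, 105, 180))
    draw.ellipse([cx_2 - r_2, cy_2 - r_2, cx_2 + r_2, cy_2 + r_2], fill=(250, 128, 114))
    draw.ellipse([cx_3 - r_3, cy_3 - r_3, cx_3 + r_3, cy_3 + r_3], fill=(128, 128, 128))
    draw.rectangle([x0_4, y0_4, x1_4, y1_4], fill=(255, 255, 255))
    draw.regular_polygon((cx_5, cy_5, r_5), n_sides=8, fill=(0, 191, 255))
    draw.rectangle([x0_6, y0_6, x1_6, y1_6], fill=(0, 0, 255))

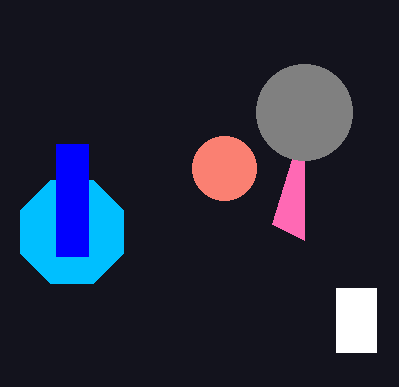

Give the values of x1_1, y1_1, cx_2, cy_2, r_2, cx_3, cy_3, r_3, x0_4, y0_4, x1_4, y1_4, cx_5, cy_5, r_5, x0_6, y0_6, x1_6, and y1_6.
x1_1 = 304
y1_1 = 240
cx_2 = 224
cy_2 = 168
r_2 = 32
cx_3 = 304
cy_3 = 112
r_3 = 48
x0_4 = 336
y0_4 = 288
x1_4 = 376
y1_4 = 352
cx_5 = 72
cy_5 = 232
r_5 = 56
x0_6 = 56
y0_6 = 144
x1_6 = 88
y1_6 = 256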